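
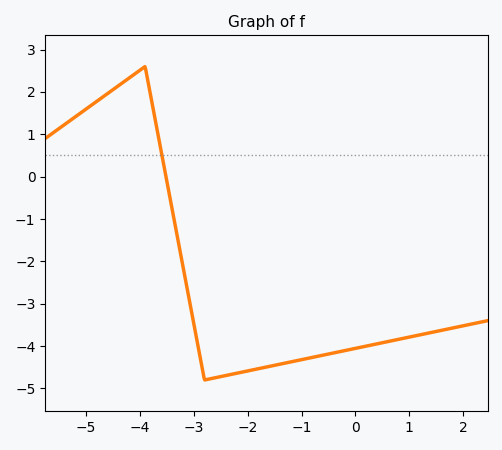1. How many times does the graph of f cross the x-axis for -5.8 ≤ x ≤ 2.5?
1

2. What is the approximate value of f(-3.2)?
-2.1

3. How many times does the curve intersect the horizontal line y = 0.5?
1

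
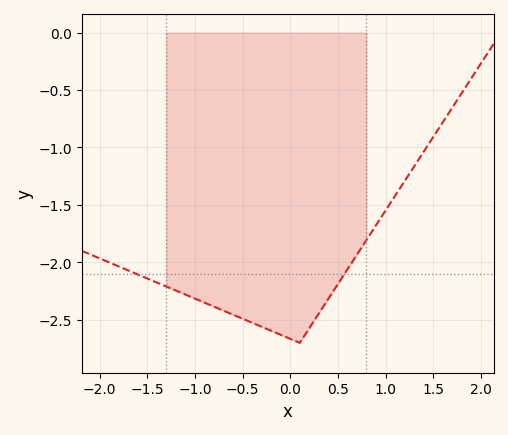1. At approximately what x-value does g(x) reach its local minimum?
0.099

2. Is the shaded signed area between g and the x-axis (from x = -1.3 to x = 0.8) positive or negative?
negative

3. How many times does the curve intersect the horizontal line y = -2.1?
2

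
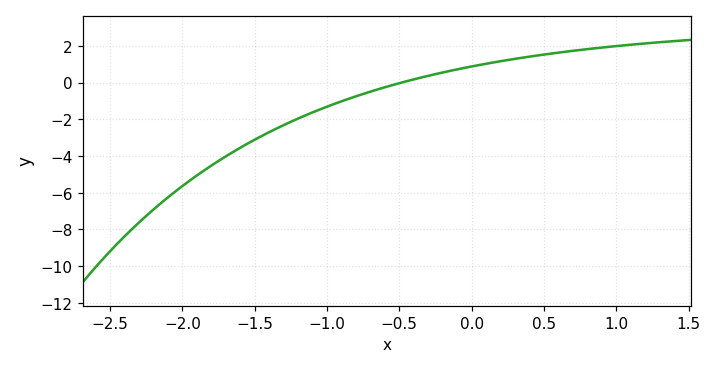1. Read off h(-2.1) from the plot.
-6.25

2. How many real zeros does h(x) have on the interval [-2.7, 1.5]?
1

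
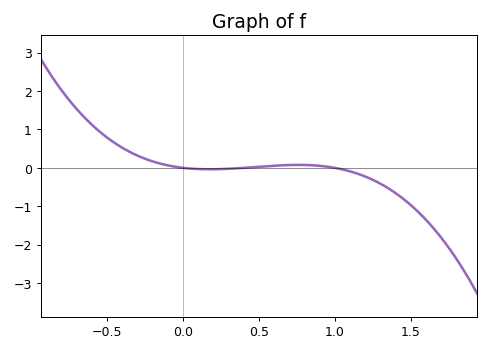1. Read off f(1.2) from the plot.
-0.225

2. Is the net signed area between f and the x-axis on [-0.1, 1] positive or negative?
positive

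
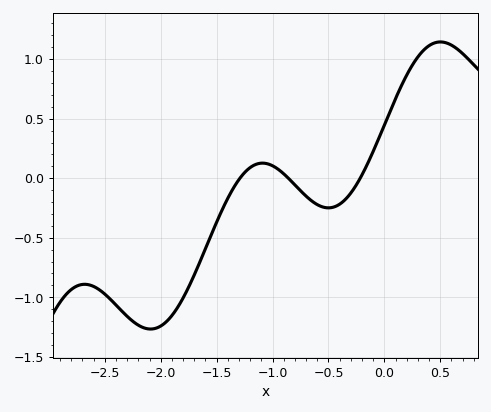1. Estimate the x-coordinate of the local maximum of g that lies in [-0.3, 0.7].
0.5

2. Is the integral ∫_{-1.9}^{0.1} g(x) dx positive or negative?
negative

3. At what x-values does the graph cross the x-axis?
-1.3, -0.9, -0.2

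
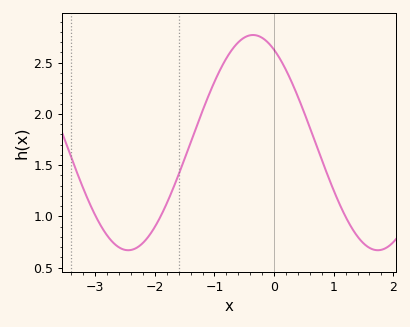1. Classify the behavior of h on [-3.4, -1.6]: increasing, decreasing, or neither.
neither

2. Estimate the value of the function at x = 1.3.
0.892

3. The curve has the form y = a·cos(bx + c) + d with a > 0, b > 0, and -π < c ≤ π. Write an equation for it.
y = 1.05cos(1.5x + 0.53) + 1.72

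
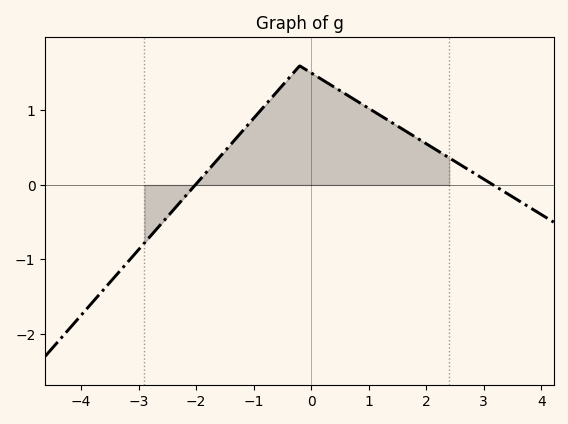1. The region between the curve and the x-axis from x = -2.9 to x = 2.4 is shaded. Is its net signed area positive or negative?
positive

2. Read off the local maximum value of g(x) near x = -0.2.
1.6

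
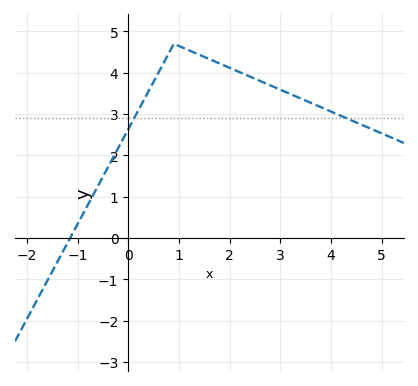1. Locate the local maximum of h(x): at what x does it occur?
0.9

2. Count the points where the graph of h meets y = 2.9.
2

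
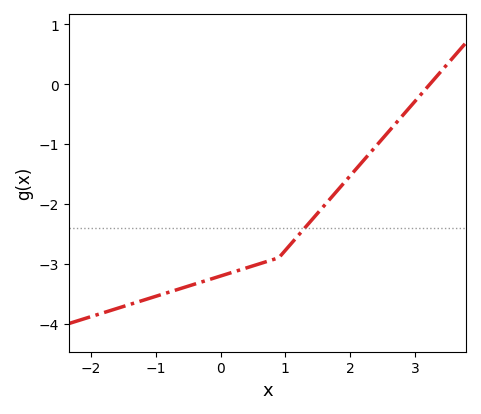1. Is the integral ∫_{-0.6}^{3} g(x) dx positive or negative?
negative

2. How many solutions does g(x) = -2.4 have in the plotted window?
1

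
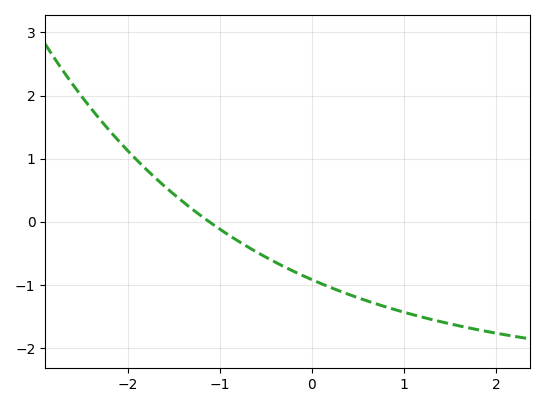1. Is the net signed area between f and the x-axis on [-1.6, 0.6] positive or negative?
negative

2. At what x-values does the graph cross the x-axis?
-1.12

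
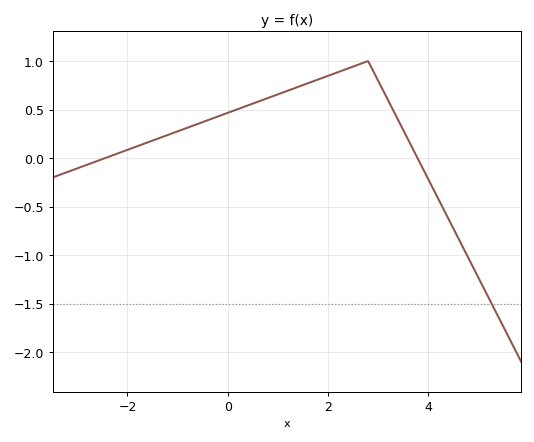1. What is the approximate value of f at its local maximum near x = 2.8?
1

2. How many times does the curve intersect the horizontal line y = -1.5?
1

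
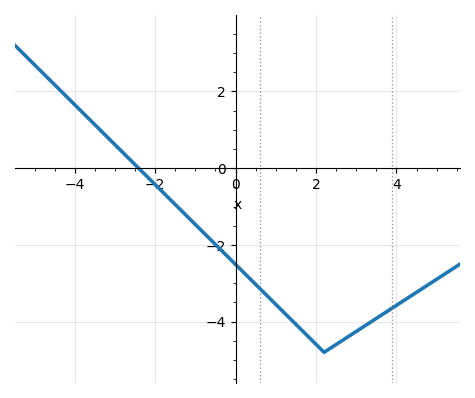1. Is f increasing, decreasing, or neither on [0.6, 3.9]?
neither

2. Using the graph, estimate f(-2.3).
-0.2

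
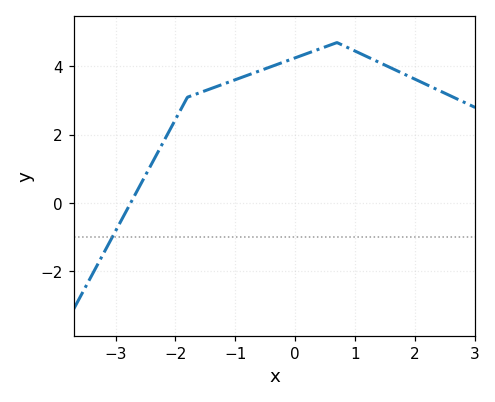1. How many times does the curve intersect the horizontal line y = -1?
1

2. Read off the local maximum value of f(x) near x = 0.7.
4.6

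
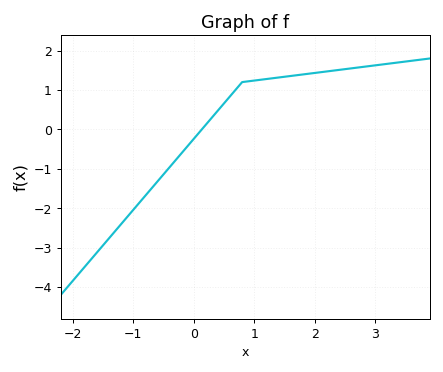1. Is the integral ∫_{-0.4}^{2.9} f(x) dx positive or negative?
positive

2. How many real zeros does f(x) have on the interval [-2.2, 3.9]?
1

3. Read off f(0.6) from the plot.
0.84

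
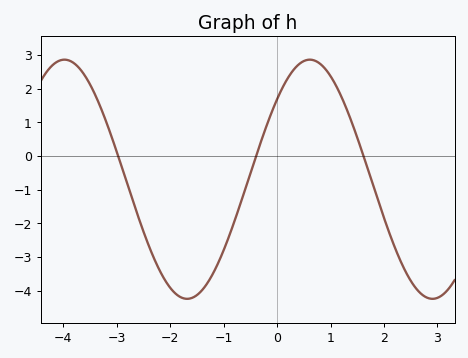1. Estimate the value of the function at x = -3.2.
1.05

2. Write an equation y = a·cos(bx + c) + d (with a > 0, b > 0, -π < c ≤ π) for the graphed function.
y = 3.55cos(1.37x - 0.84) - 0.69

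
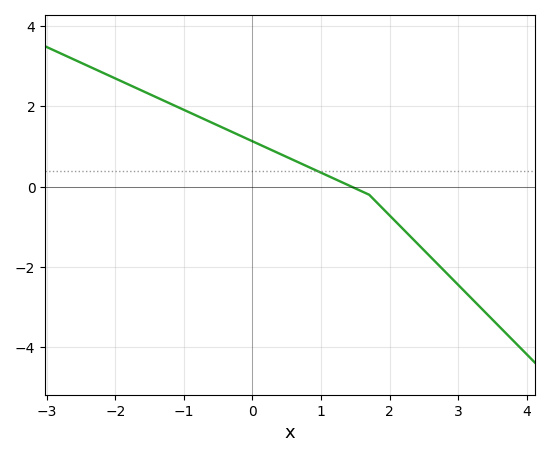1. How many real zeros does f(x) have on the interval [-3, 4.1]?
1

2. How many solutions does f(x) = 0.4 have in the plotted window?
1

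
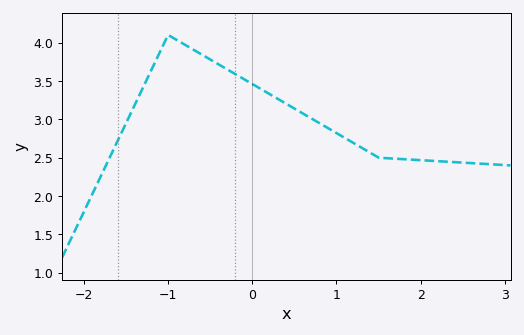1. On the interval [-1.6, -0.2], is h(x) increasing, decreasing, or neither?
neither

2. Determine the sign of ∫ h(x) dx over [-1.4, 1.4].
positive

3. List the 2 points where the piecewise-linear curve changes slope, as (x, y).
(-1, 4.1); (1.5, 2.5)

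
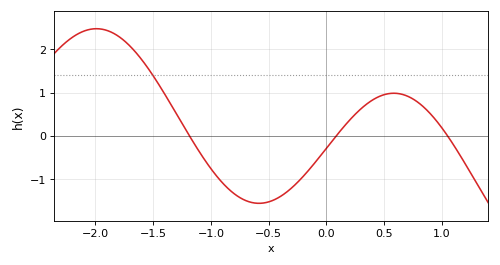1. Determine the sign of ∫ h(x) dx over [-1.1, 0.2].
negative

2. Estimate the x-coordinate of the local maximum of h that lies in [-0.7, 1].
0.583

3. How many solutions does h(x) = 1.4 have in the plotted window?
1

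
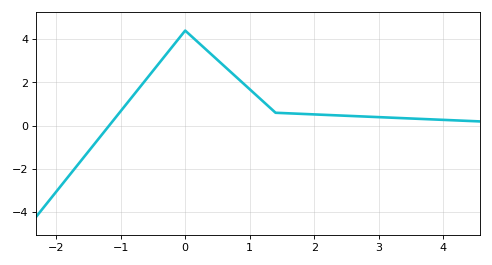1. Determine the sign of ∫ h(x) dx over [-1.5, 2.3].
positive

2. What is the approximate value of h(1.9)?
0.6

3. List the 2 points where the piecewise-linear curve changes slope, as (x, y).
(0, 4.4); (1.4, 0.6)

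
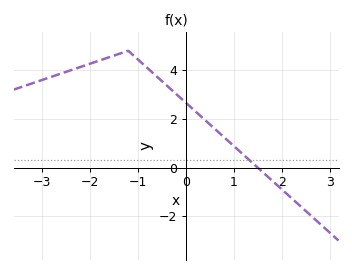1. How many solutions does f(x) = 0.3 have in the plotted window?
1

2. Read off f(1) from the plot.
0.873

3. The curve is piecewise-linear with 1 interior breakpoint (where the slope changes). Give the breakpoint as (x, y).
(-1.2, 4.8)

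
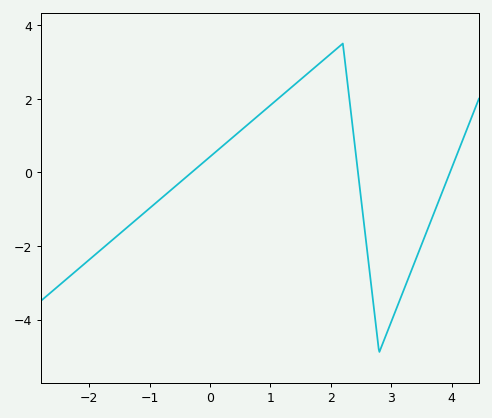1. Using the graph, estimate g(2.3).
2.1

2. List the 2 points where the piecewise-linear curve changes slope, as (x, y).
(2.2, 3.5); (2.8, -4.9)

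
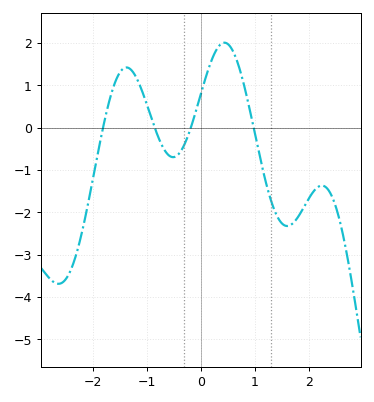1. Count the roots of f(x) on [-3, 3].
4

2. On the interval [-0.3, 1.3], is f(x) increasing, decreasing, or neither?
neither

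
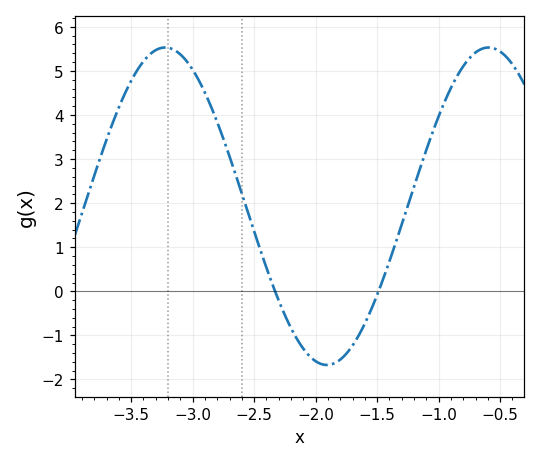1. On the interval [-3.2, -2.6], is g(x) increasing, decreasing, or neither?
decreasing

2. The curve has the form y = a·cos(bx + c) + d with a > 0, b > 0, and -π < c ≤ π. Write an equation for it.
y = 3.6cos(2.4x + 1.4) + 1.93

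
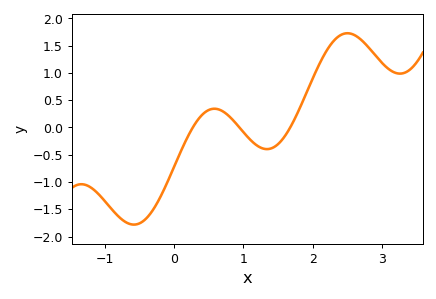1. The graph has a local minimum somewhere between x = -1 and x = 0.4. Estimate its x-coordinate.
-0.6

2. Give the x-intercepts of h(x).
0.3, 0.9, 1.7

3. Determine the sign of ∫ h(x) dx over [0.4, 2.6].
positive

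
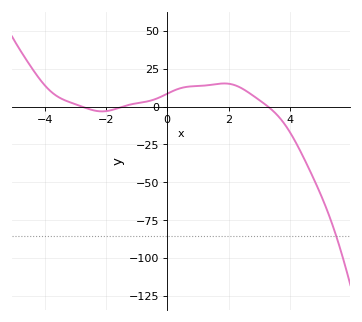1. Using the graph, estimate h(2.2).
14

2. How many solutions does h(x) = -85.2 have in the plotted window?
1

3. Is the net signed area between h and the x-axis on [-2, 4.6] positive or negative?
positive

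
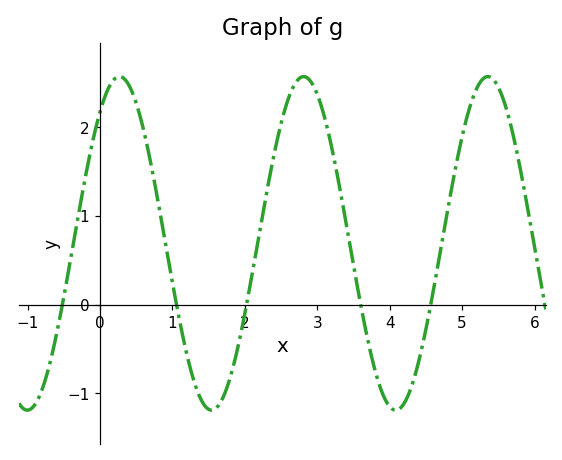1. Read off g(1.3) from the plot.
-0.9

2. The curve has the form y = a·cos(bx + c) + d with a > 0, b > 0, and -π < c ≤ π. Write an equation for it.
y = 1.88cos(2.5x - 0.66) + 0.69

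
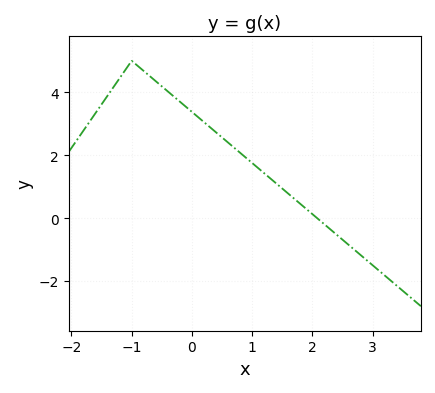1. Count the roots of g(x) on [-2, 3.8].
1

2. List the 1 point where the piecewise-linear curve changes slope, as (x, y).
(-1, 5)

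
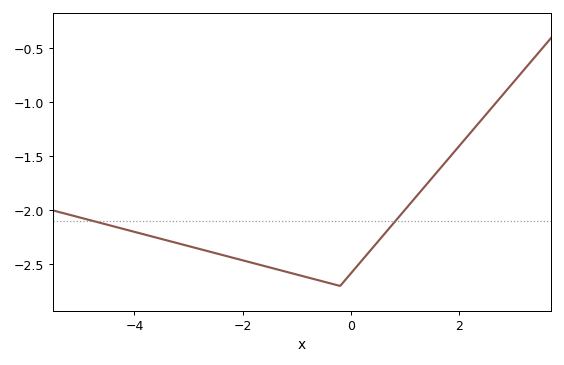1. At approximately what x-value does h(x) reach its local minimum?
-0.203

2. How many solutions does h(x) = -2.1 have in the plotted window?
2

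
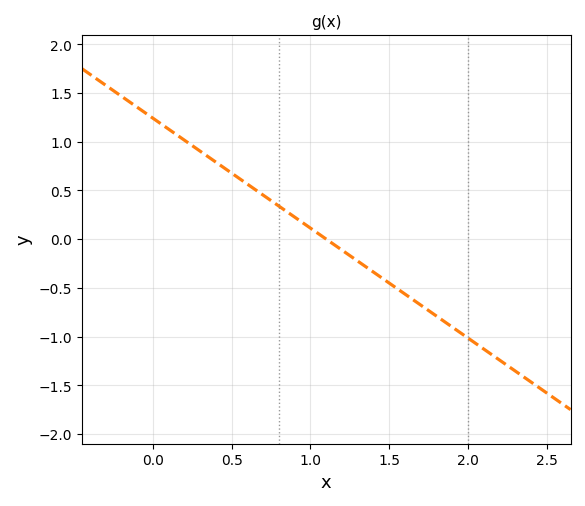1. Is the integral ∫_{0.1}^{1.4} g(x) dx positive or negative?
positive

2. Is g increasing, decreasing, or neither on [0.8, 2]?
decreasing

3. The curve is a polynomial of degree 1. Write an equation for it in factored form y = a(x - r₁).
y = -1.13(x - 1.1)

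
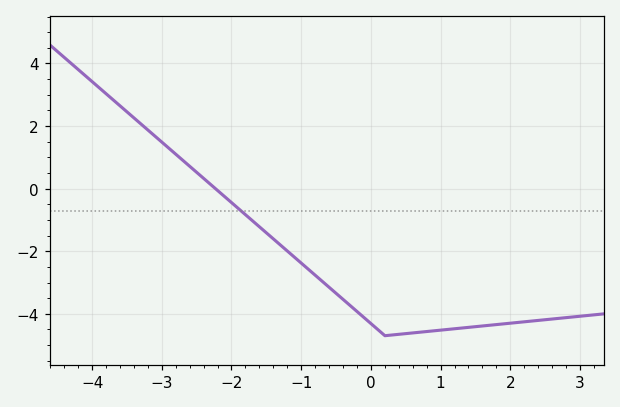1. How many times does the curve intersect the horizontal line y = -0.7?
1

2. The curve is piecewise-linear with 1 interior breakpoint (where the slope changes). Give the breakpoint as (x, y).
(0.2, -4.7)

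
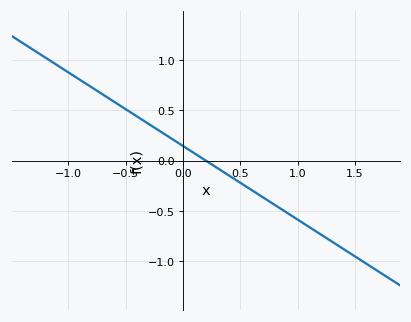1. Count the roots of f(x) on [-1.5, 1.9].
1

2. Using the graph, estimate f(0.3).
-0.05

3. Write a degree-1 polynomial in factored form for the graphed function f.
y = -0.73(x - 0.2)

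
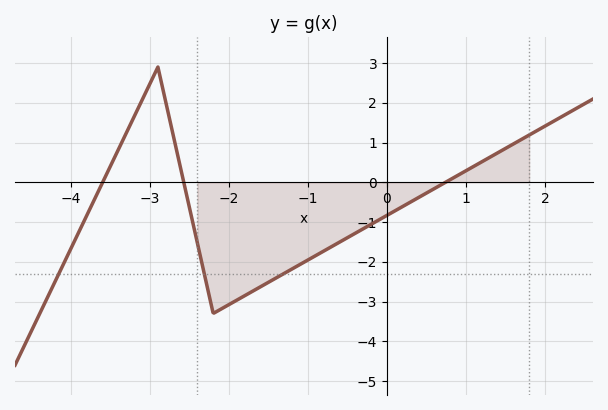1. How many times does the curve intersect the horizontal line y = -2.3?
3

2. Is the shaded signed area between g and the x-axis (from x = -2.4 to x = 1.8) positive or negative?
negative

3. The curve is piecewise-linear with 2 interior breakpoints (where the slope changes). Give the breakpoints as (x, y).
(-2.9, 2.9); (-2.2, -3.3)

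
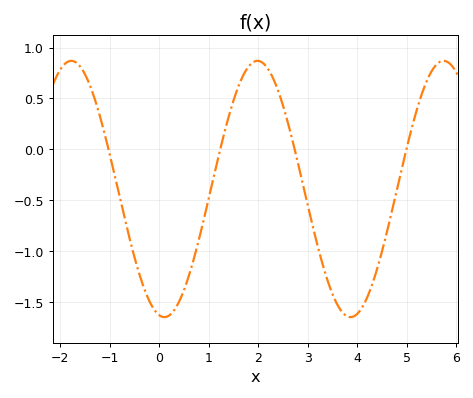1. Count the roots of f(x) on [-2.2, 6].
4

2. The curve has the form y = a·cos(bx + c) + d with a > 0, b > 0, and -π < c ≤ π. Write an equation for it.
y = 1.26cos(1.7x + 3) - 0.39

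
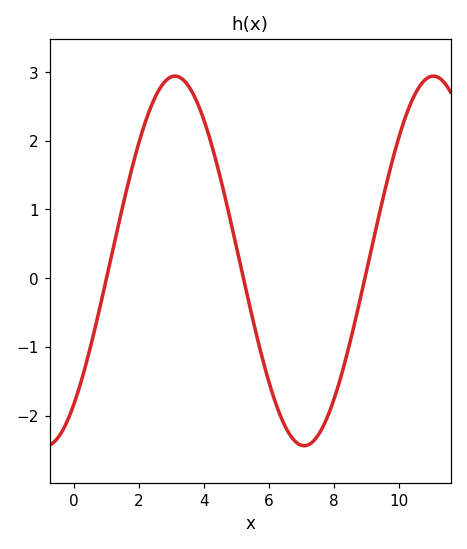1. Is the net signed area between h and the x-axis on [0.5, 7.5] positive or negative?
positive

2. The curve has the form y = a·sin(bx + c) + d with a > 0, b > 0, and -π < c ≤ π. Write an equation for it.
y = 2.69sin(0.79x - 0.88) + 0.25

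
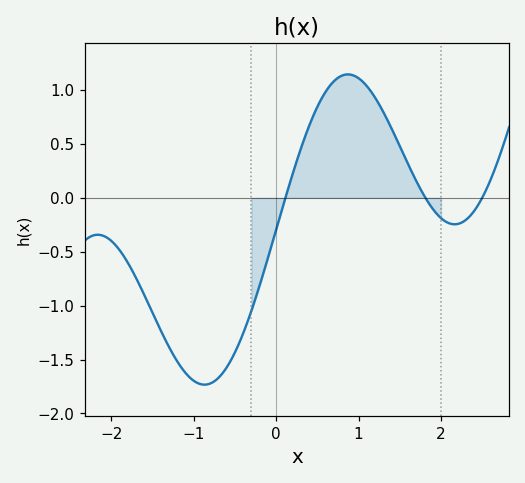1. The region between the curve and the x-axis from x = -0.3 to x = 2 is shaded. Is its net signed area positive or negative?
positive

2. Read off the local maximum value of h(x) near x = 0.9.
1.15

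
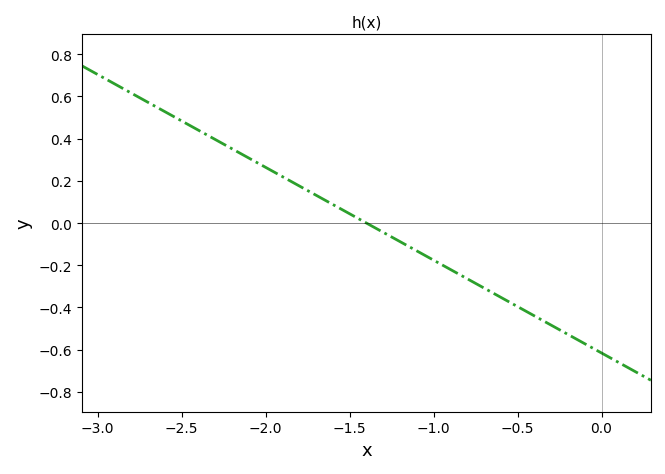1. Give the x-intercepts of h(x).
-1.4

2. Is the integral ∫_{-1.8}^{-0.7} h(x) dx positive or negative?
negative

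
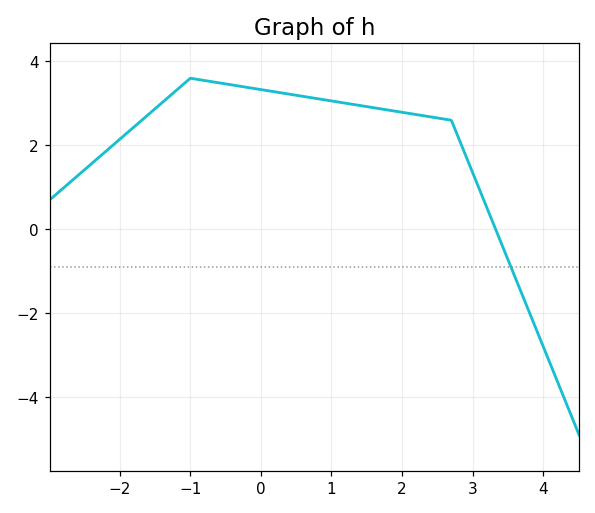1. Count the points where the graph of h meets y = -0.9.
1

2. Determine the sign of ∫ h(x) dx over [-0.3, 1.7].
positive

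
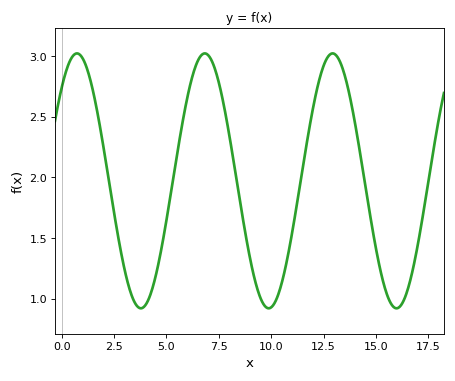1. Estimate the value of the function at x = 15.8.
0.95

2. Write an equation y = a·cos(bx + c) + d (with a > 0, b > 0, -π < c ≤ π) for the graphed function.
y = 1.05cos(1x - 0.75) + 1.97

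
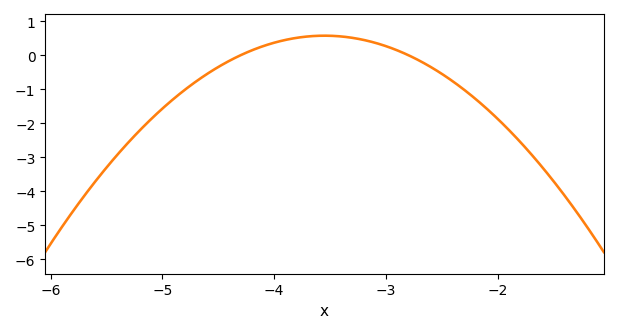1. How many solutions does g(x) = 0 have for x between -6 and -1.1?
2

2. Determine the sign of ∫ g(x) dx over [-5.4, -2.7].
negative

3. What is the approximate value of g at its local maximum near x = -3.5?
0.574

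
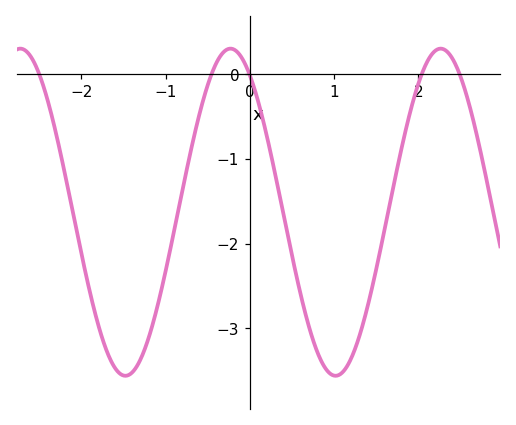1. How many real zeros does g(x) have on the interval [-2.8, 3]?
5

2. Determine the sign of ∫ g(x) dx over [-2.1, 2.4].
negative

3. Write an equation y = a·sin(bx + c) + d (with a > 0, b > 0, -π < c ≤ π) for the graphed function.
y = 1.93sin(2.5x + 2.2) - 1.63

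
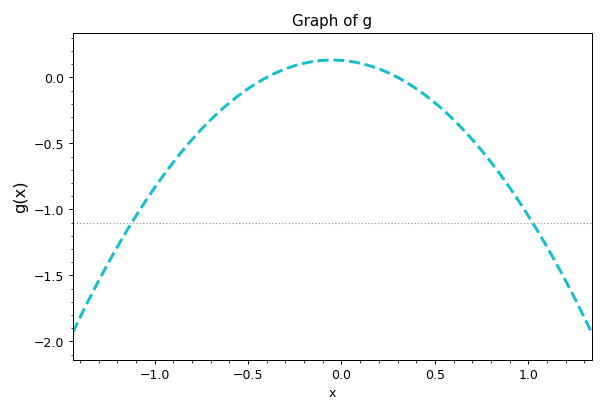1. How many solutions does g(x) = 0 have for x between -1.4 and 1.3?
2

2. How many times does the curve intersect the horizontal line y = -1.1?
2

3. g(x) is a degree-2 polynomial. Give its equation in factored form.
y = -1.07(x + 0.4)(x - 0.3)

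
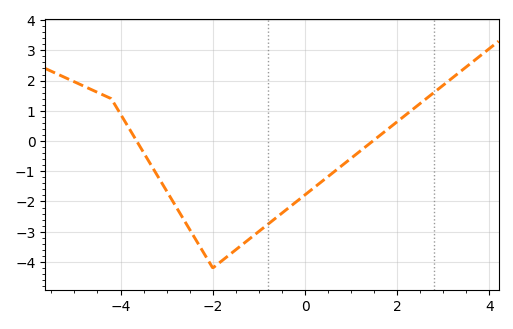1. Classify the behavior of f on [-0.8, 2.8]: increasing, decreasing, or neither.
increasing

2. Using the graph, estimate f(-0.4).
-2.26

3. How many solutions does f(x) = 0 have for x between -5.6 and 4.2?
2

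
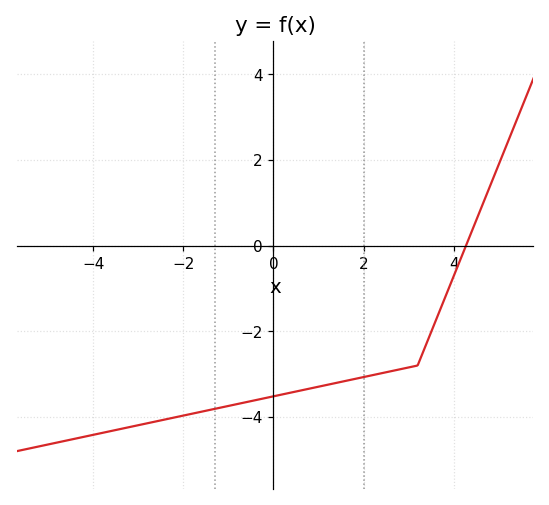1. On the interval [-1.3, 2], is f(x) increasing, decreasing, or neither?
increasing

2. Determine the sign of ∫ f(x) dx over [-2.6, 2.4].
negative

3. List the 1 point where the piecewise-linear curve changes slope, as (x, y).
(3.2, -2.8)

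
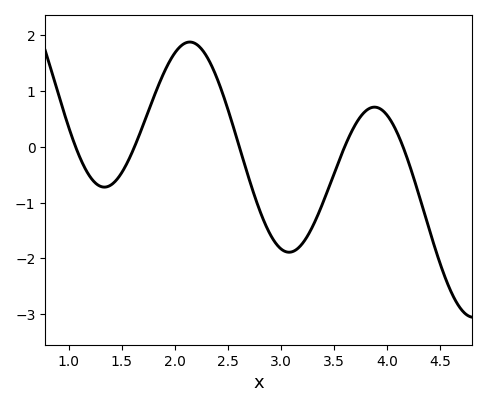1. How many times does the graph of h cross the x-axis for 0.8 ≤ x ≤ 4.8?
5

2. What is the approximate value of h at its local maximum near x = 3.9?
0.709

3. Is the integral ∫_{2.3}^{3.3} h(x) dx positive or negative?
negative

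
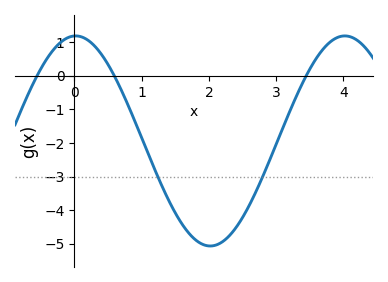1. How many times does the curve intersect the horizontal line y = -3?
2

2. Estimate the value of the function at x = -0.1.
1.14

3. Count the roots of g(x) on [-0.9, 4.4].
3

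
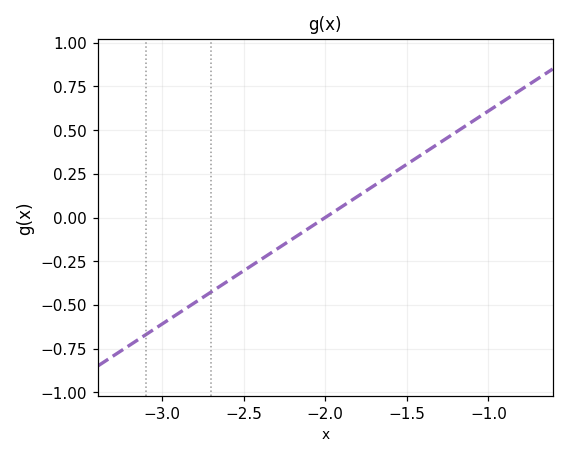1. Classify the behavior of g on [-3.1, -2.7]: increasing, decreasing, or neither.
increasing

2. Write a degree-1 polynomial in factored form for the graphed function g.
y = 0.61(x + 2)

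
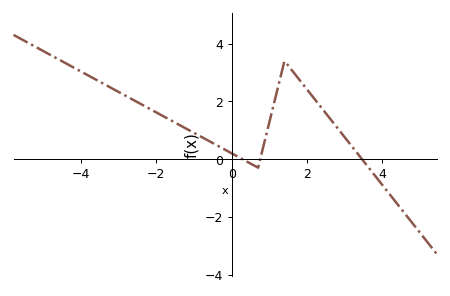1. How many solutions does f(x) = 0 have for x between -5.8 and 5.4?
3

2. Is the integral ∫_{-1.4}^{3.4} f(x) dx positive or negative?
positive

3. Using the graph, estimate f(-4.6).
3.46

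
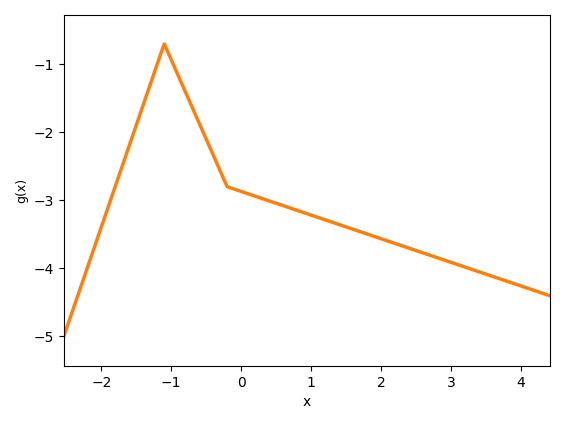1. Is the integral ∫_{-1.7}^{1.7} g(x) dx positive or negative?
negative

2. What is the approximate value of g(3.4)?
-4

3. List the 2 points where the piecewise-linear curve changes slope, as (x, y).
(-1.1, -0.7); (-0.2, -2.8)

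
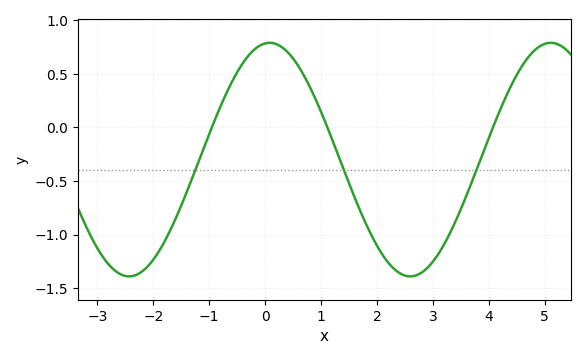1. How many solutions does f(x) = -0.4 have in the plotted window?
3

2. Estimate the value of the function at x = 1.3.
-0.251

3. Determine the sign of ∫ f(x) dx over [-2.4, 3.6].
negative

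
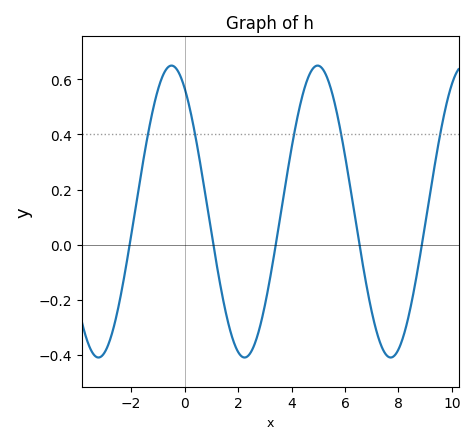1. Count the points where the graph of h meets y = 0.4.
5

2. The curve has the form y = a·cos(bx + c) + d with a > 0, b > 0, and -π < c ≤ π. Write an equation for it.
y = 0.53cos(1.1x + 0.56) + 0.12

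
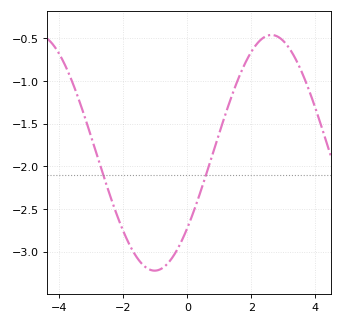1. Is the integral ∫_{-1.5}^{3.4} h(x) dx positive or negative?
negative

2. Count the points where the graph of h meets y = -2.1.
2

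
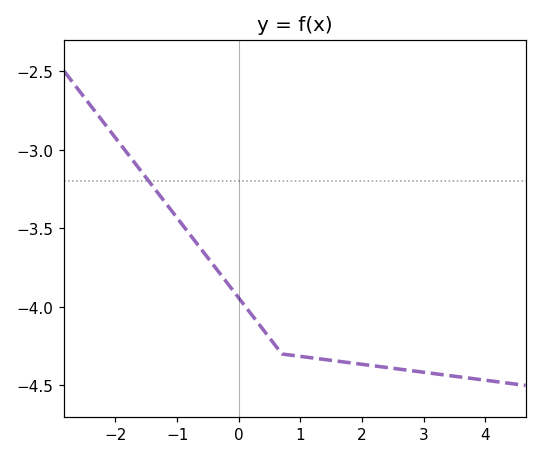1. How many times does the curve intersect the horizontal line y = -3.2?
1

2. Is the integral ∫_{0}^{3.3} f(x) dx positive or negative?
negative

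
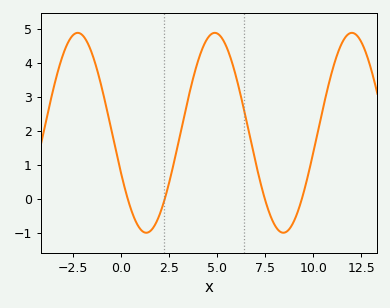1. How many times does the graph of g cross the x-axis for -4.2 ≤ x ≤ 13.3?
4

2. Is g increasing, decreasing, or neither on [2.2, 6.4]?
neither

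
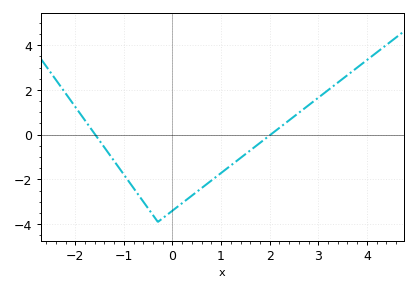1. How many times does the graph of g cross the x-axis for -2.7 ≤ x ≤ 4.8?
2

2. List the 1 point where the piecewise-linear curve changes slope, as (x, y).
(-0.3, -3.9)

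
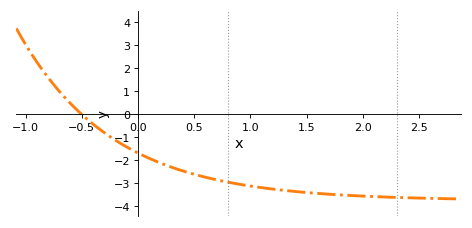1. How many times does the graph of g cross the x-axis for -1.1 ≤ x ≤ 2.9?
1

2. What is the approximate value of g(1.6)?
-3.5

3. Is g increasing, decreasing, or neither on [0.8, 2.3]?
decreasing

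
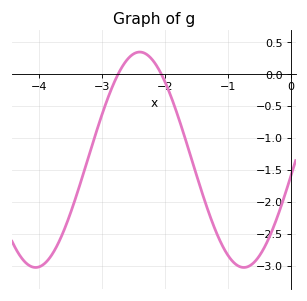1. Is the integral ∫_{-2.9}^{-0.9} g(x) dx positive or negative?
negative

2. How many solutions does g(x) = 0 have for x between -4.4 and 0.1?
2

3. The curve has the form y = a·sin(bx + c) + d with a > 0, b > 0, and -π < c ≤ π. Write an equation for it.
y = 1.69sin(1.9x - 0.15) - 1.34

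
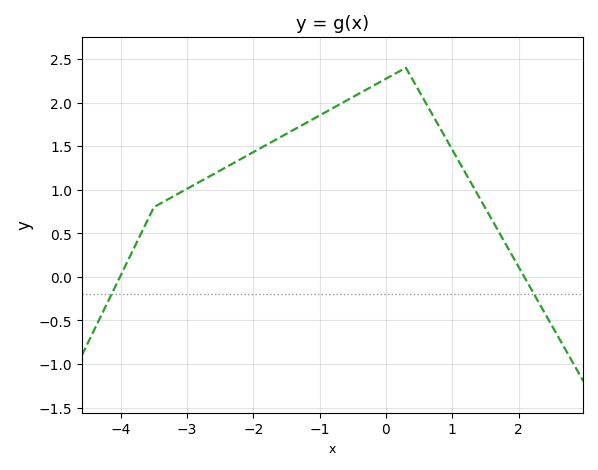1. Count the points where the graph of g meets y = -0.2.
2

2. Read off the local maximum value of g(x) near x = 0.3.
2.4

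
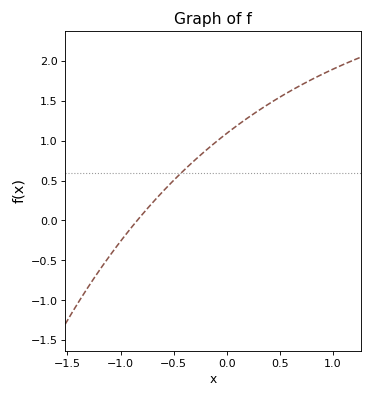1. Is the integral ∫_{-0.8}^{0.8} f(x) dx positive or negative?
positive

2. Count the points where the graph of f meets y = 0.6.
1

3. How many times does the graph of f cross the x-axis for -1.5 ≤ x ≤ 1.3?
1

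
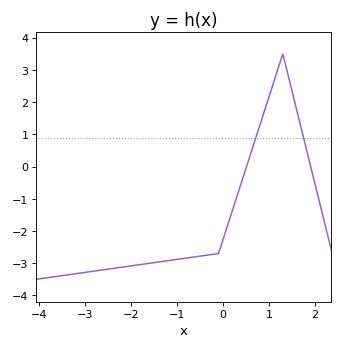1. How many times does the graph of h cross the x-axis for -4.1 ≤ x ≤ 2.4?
2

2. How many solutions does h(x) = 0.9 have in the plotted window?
2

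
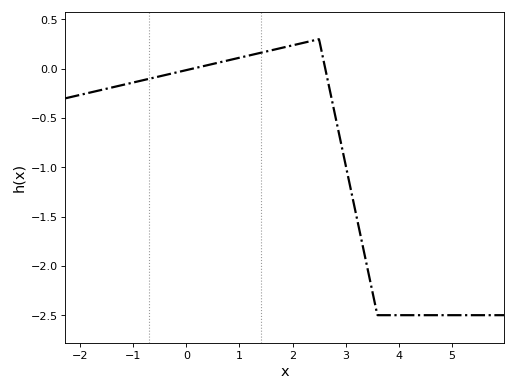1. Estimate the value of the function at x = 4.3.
-2.5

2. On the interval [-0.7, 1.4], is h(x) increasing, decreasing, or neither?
increasing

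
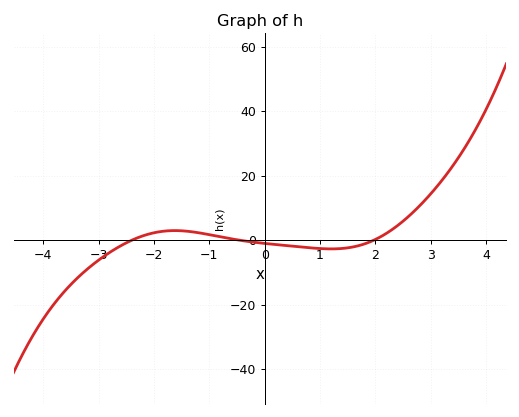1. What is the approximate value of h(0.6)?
-1.98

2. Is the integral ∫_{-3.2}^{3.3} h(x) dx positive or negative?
positive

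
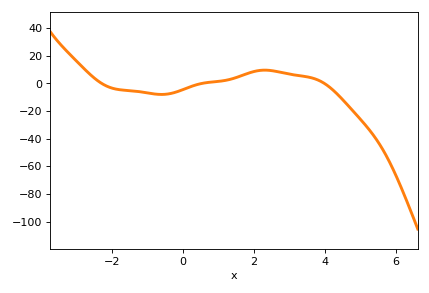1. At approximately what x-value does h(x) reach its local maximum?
2.3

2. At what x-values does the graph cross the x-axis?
-2.28, 0.528, 3.98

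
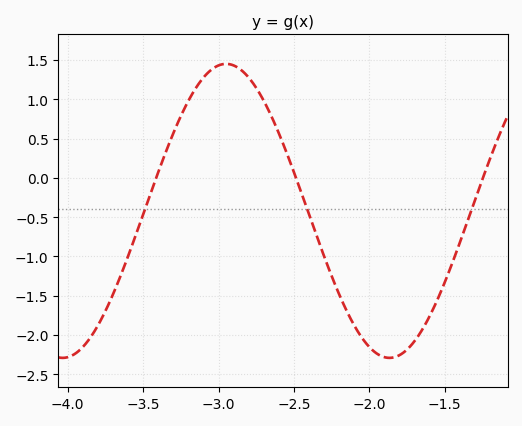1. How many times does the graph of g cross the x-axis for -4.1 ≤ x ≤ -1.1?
3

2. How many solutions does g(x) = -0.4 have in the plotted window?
3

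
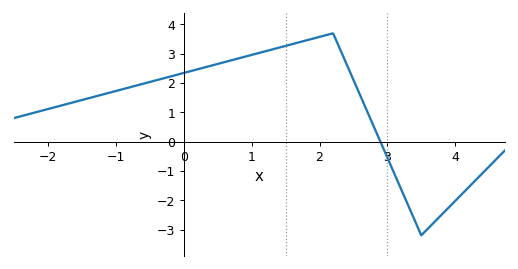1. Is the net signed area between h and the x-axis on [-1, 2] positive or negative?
positive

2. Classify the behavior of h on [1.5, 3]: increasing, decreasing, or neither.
neither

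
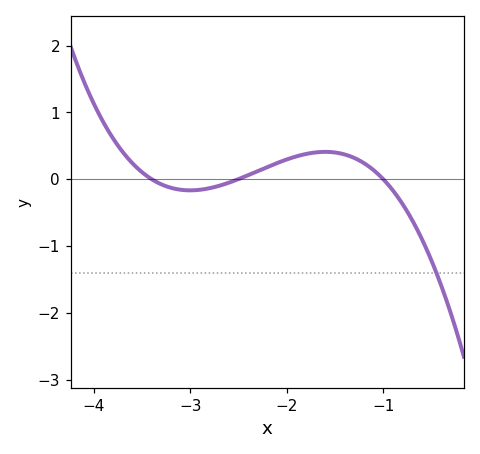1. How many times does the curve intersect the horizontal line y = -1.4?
1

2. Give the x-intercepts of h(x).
-3.4, -2.5, -1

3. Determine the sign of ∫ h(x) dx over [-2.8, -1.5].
positive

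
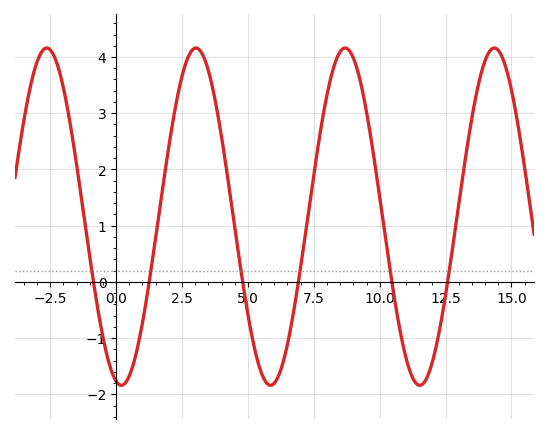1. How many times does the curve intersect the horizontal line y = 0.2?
6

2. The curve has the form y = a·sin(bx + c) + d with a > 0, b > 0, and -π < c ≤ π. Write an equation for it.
y = 3sin(1.11x - 1.79) + 1.16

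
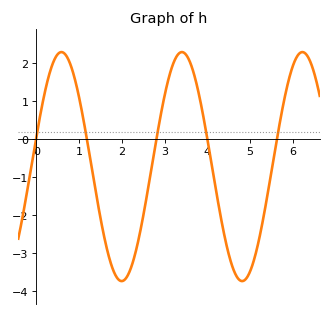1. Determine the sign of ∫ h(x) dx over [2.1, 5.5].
negative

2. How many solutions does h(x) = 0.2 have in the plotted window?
5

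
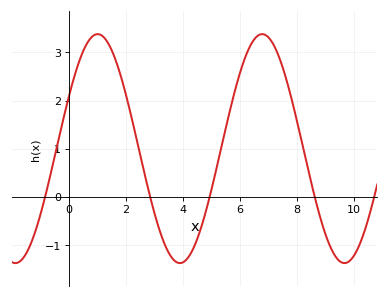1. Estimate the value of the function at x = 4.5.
-0.9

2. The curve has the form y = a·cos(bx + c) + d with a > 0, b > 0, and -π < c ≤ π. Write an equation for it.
y = 2.38cos(1.1x - 1.1) + 1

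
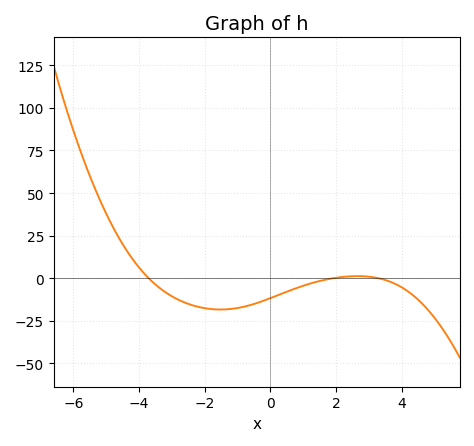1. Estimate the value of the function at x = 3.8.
-4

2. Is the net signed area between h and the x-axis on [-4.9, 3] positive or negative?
negative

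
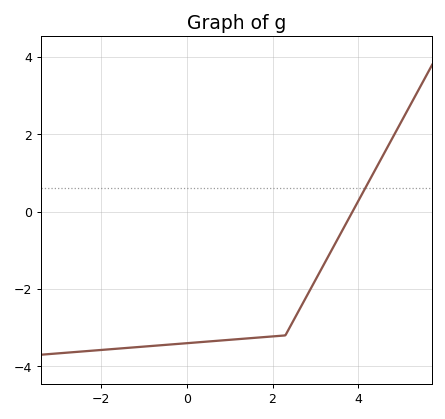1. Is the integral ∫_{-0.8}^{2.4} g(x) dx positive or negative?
negative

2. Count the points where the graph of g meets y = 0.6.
1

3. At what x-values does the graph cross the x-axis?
3.87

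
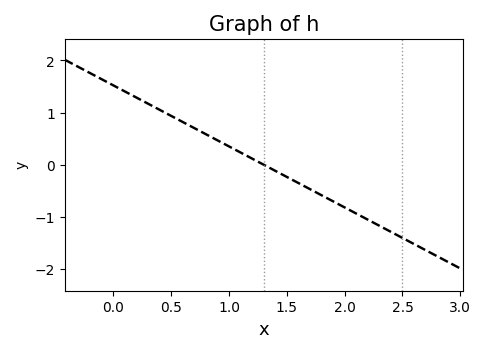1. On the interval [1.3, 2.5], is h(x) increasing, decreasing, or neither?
decreasing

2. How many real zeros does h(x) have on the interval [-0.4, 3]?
1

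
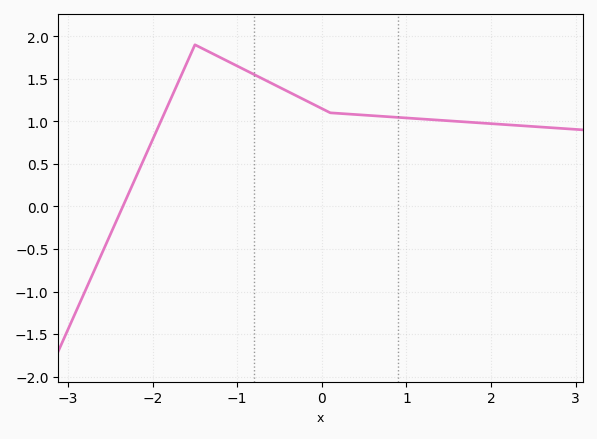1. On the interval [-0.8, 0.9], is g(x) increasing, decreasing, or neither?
decreasing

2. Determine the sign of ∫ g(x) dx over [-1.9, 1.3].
positive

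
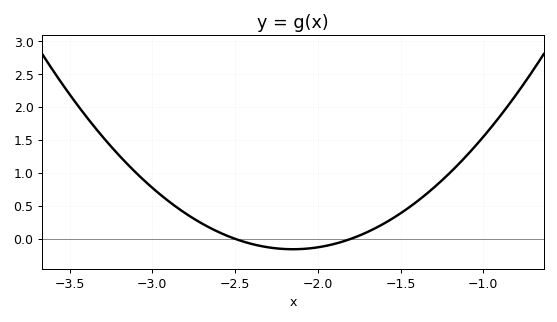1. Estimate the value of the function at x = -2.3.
-0.15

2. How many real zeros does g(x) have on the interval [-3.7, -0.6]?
2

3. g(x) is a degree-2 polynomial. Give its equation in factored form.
y = 1.29(x + 2.5)(x + 1.8)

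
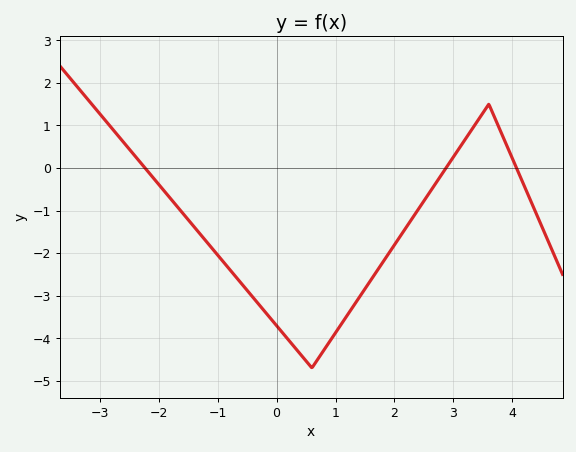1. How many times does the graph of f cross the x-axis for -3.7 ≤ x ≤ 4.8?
3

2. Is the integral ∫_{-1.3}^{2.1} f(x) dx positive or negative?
negative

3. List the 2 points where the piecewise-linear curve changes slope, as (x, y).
(0.6, -4.7); (3.6, 1.5)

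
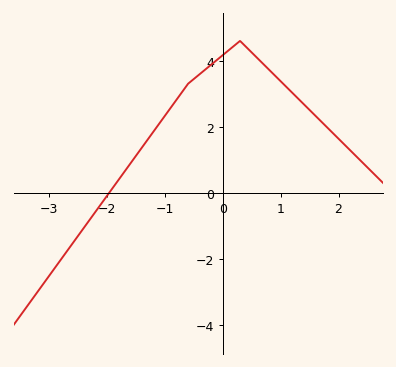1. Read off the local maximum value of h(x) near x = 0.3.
4.6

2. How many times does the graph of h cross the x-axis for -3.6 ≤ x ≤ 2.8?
1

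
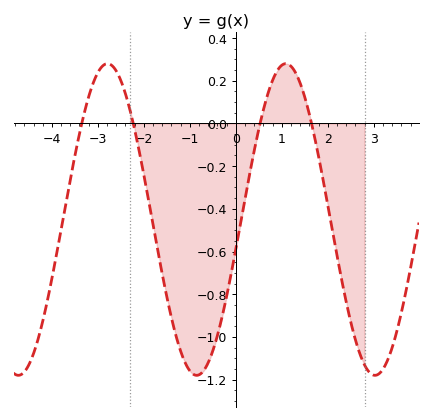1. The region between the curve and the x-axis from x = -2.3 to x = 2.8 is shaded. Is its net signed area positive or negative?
negative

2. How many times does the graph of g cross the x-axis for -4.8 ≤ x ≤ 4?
4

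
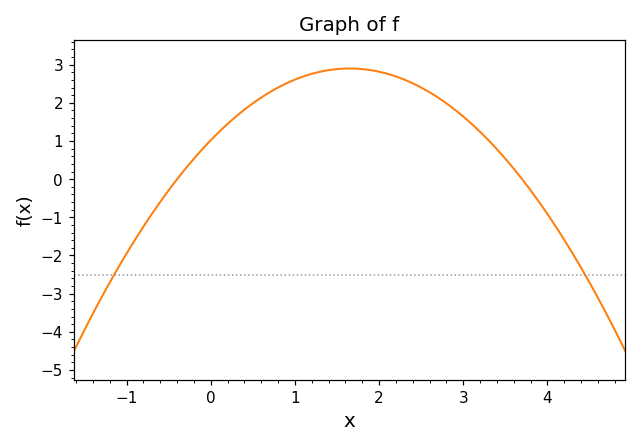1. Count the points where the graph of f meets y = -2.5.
2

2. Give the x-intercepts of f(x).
-0.4, 3.7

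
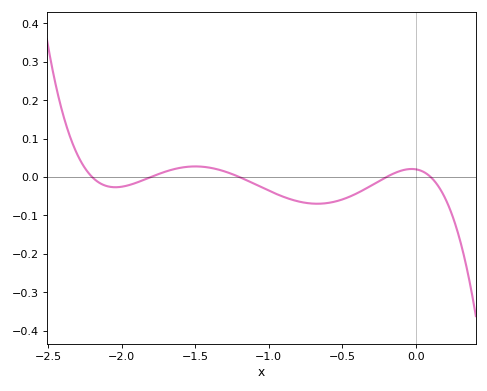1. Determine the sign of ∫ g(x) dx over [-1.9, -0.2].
negative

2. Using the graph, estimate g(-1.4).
0.024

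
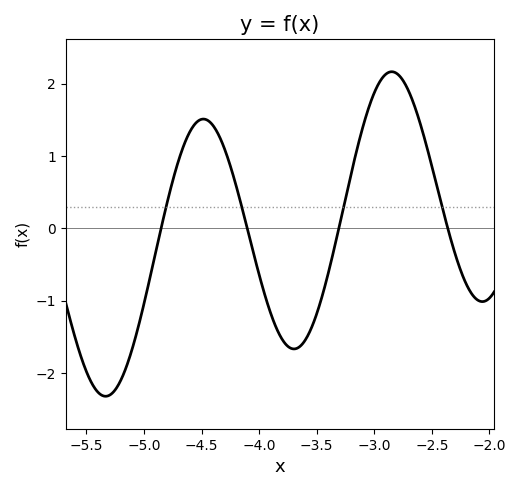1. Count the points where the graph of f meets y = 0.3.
4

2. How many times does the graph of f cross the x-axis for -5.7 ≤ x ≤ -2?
4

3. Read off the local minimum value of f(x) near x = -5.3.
-2.32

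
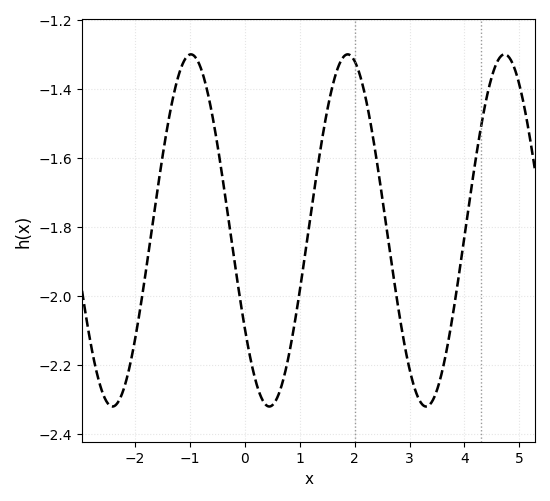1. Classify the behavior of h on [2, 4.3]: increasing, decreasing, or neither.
neither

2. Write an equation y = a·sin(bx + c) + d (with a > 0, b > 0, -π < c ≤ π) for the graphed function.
y = 0.51sin(2.2x - 2.55) - 1.81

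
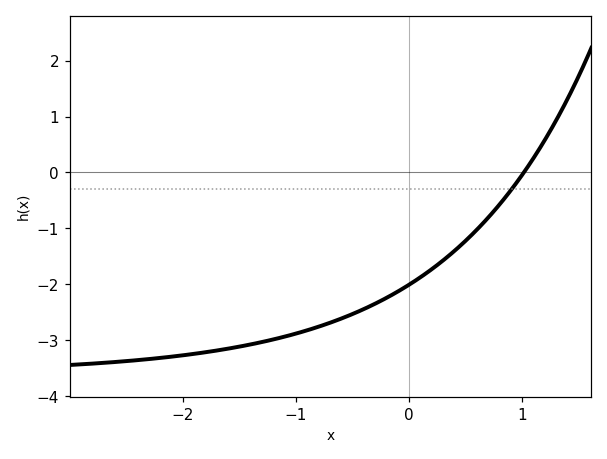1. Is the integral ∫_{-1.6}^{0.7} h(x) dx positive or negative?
negative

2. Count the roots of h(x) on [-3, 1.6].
1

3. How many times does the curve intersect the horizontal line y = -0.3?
1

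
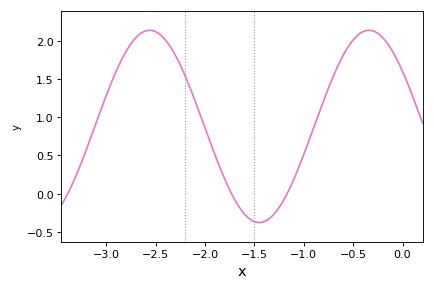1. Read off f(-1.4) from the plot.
-0.35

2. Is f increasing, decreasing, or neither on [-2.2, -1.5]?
decreasing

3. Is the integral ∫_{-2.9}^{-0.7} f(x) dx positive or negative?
positive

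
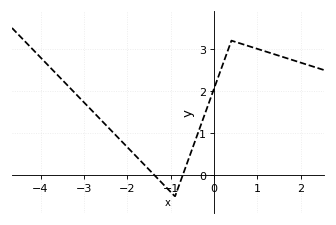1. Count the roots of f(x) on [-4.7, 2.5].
2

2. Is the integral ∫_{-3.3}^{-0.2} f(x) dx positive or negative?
positive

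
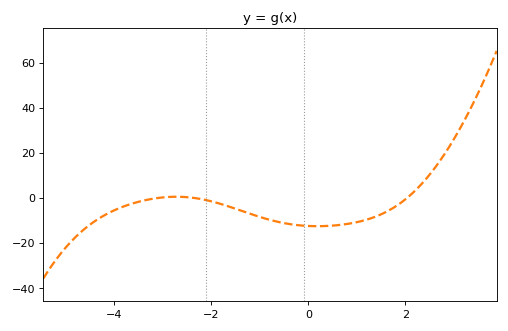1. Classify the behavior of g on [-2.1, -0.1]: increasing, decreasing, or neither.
decreasing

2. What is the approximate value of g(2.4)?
8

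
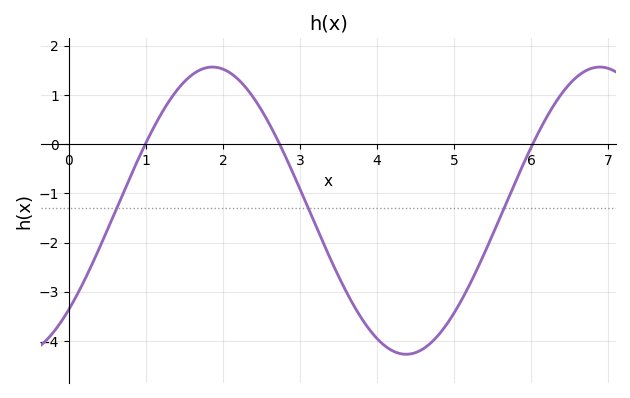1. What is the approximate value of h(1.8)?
1.6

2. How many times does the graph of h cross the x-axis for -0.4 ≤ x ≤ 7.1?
3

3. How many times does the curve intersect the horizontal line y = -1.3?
3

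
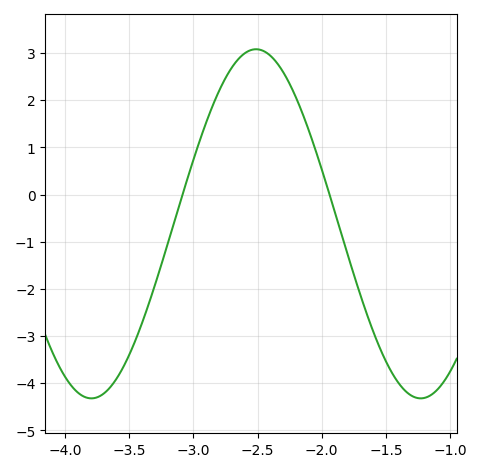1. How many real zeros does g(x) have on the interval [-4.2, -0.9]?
2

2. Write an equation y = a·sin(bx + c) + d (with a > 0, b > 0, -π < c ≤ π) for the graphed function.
y = 3.7sin(2.5x + 1.4) - 0.62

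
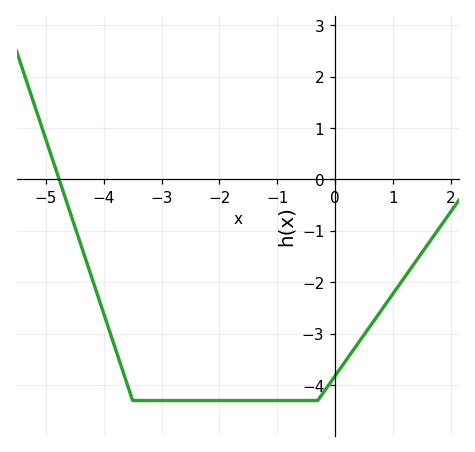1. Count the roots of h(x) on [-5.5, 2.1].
1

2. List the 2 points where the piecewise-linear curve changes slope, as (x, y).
(-3.5, -4.3); (-0.3, -4.3)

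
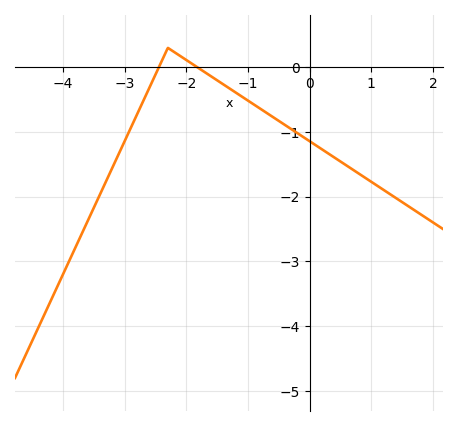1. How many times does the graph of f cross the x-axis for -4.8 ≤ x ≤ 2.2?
2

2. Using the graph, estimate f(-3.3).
-1.8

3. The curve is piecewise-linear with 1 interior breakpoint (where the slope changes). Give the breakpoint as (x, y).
(-2.3, 0.3)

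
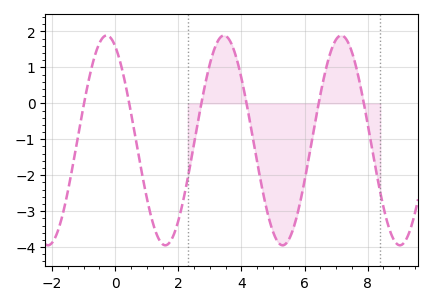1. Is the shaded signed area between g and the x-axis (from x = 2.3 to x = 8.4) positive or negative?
negative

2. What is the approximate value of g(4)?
0.7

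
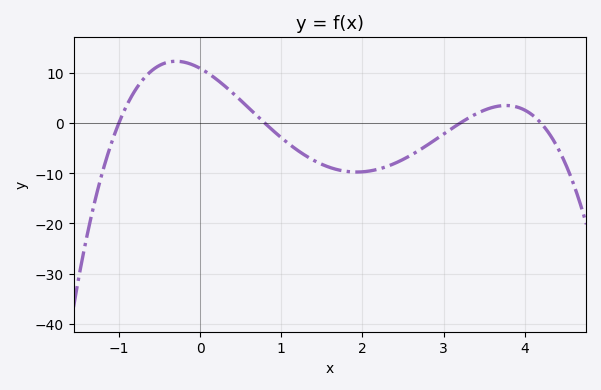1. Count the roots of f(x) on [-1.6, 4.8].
4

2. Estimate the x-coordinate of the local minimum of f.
1.9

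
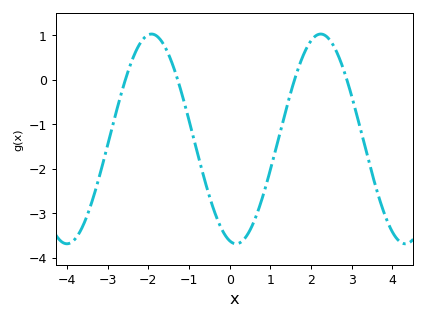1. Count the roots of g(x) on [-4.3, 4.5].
4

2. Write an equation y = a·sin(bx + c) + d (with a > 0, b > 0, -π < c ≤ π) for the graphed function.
y = 2.36sin(1.5x - 1.8) - 1.33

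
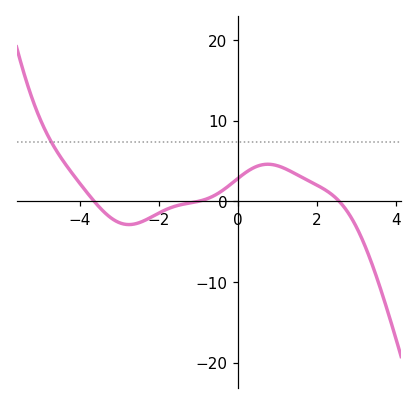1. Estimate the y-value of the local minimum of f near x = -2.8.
-2.88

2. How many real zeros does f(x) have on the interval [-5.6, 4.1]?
3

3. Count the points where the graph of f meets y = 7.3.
1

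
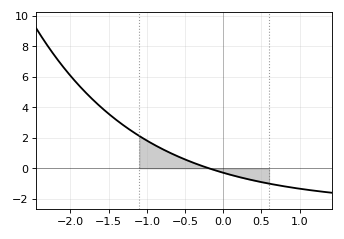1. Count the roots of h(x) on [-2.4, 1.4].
1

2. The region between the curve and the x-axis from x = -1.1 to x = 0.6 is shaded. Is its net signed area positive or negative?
positive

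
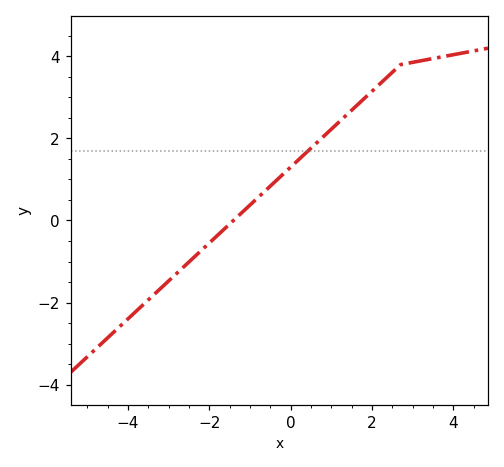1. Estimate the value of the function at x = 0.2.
1.4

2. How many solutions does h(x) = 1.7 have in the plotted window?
1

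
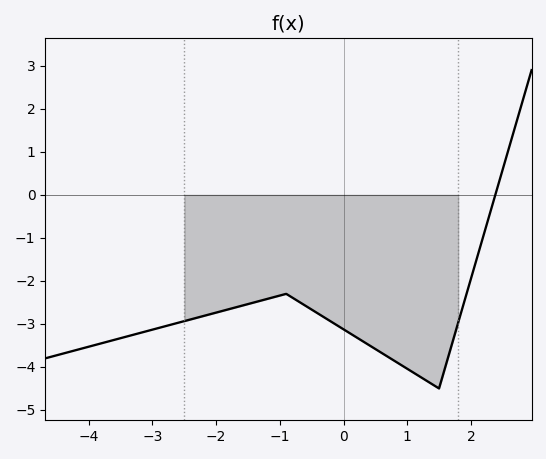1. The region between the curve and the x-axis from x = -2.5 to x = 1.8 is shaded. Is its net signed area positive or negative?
negative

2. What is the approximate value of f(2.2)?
-0.935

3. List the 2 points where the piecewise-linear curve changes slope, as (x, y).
(-0.9, -2.3); (1.5, -4.5)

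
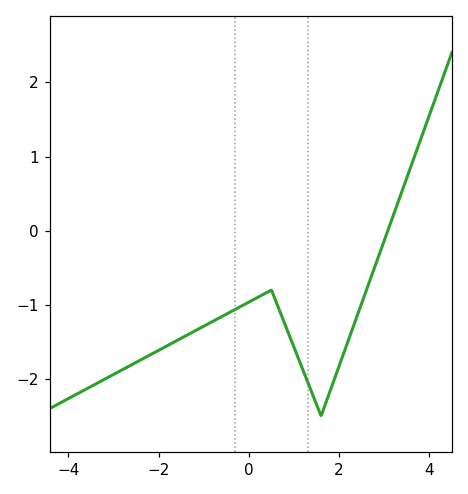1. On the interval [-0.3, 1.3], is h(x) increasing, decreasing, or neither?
neither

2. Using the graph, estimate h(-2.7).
-1.8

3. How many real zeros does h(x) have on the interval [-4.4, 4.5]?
1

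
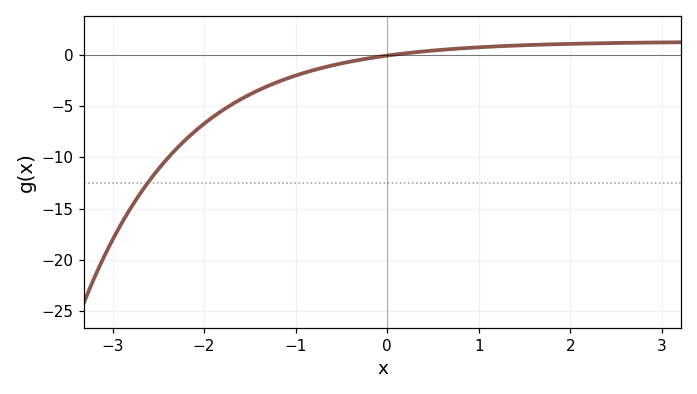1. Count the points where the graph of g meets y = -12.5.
1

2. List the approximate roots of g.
0.077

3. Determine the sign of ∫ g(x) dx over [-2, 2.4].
negative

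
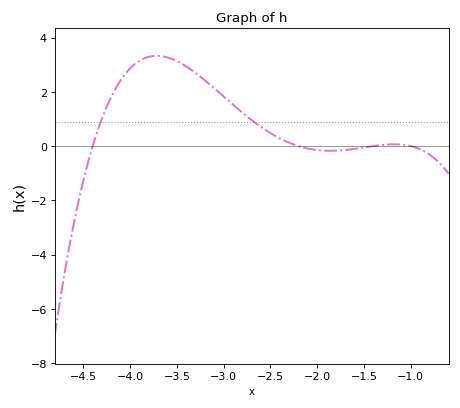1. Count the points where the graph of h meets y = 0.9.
2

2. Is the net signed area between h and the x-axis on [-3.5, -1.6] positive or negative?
positive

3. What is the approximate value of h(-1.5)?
-0.052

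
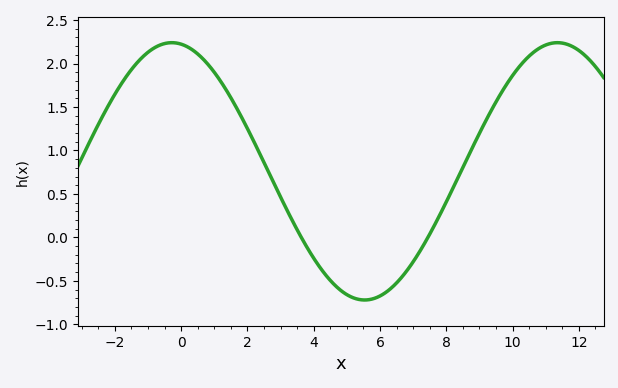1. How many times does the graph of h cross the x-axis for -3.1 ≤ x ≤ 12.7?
2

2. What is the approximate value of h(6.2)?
-0.626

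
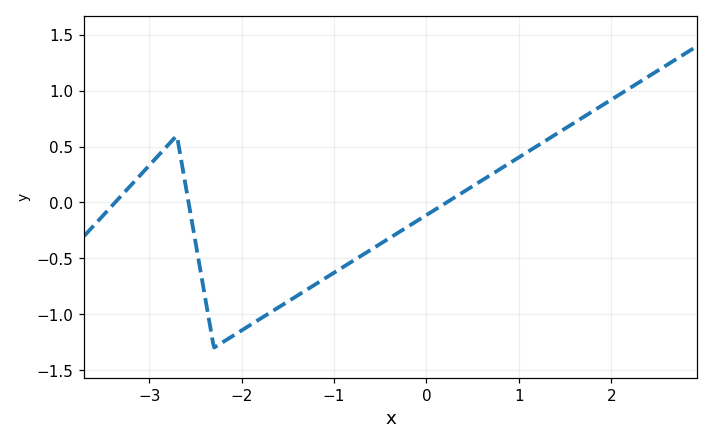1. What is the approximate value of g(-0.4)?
-0.3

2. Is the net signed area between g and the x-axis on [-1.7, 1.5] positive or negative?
negative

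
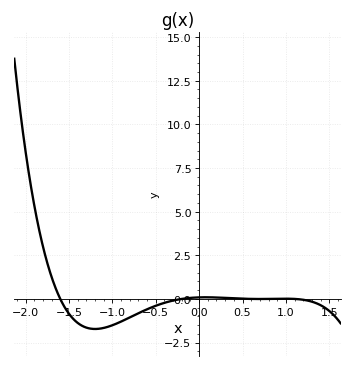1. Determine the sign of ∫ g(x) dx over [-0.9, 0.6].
negative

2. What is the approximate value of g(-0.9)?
-1.3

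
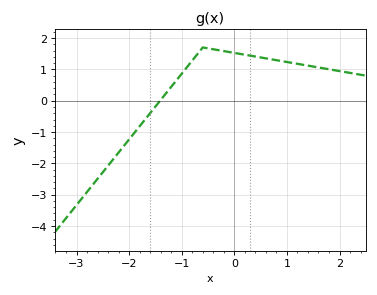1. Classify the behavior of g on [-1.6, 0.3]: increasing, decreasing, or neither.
neither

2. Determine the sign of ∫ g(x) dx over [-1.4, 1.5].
positive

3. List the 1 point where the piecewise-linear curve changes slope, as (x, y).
(-0.6, 1.7)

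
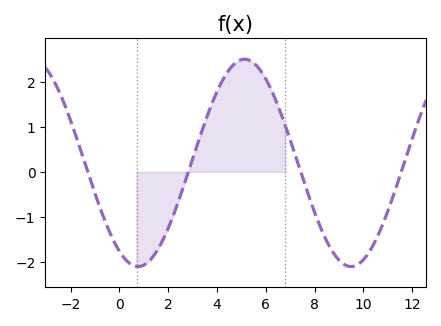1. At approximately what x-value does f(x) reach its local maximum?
5.13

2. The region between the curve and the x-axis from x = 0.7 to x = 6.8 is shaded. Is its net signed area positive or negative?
positive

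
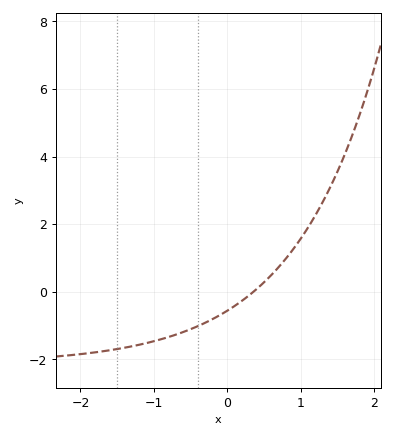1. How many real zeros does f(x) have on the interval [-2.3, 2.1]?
1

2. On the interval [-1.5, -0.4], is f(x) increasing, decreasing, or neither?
increasing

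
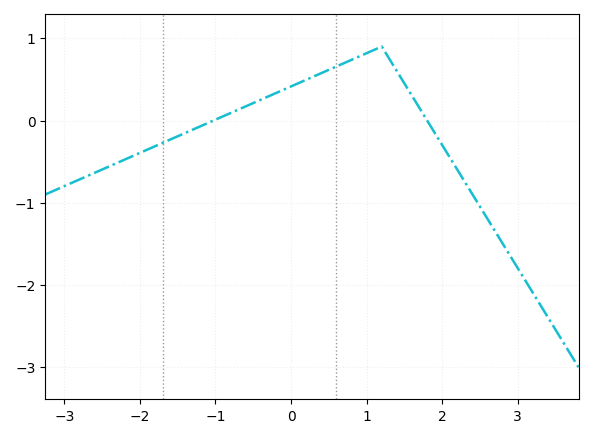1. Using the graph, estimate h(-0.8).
0.1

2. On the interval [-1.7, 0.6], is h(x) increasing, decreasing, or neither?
increasing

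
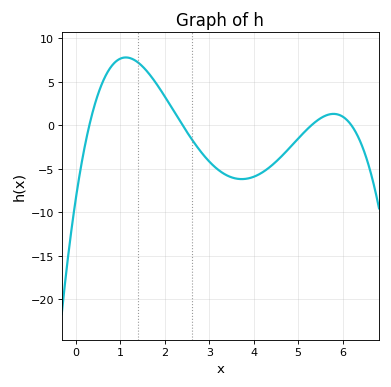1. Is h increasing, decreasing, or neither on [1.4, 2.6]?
decreasing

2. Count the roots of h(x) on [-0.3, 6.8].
4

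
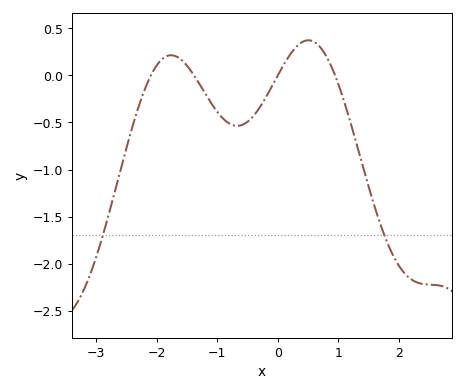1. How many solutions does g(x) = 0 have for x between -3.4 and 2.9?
4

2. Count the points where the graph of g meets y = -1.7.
2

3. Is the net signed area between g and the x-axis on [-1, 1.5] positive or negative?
negative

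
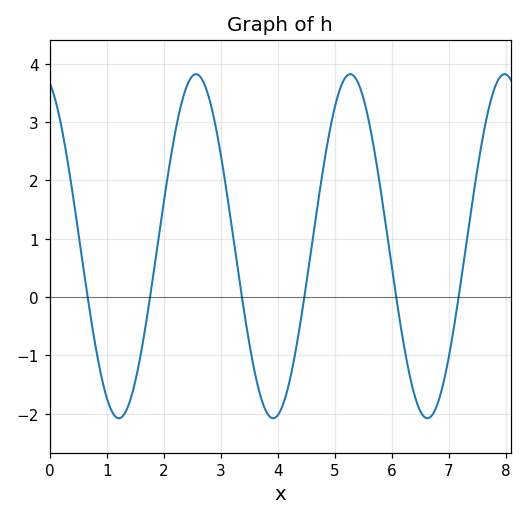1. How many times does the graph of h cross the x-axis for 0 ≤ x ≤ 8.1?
6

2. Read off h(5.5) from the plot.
3.41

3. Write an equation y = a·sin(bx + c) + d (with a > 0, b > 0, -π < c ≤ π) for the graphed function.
y = 2.95sin(2.32x + 1.91) + 0.87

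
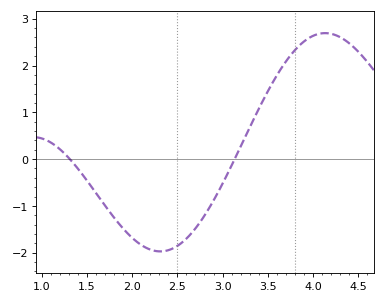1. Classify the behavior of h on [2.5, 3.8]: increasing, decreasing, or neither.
increasing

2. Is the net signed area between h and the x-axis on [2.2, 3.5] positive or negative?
negative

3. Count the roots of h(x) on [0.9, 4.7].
2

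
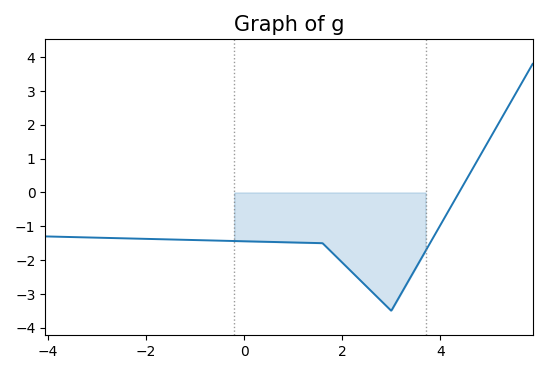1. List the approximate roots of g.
4.4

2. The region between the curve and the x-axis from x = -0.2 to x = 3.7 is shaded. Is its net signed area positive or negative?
negative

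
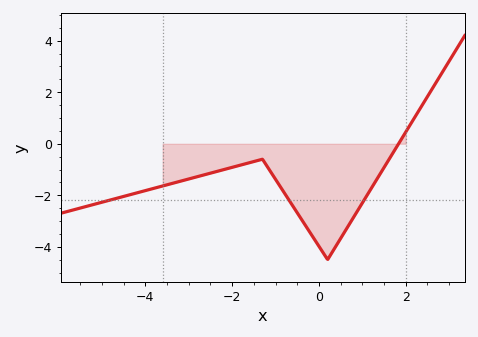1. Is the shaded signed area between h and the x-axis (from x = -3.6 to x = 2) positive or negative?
negative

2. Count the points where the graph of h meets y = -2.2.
3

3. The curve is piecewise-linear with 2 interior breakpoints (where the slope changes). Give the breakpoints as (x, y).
(-1.3, -0.6); (0.2, -4.5)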